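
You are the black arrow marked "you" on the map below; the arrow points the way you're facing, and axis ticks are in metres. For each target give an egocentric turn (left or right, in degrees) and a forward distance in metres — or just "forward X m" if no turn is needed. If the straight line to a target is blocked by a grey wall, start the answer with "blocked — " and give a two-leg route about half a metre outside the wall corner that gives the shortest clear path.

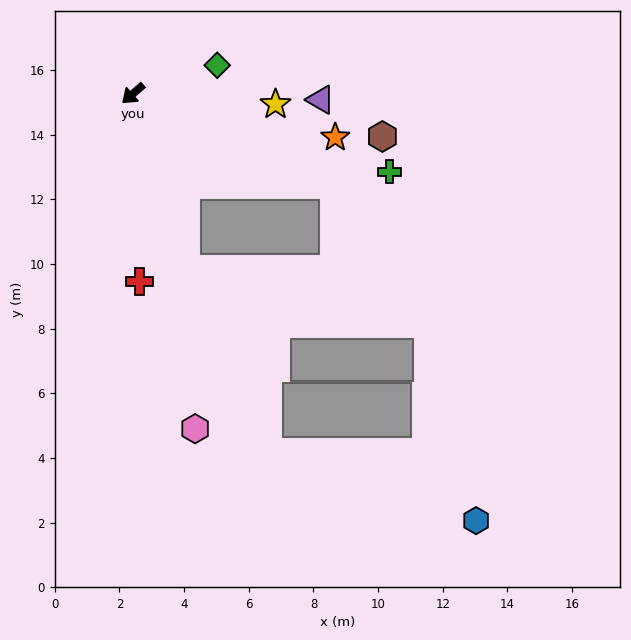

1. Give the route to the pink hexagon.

turn left 60°, forward 10.5 m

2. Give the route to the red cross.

turn left 51°, forward 5.8 m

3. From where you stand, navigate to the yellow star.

turn left 135°, forward 4.4 m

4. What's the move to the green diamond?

turn left 158°, forward 2.7 m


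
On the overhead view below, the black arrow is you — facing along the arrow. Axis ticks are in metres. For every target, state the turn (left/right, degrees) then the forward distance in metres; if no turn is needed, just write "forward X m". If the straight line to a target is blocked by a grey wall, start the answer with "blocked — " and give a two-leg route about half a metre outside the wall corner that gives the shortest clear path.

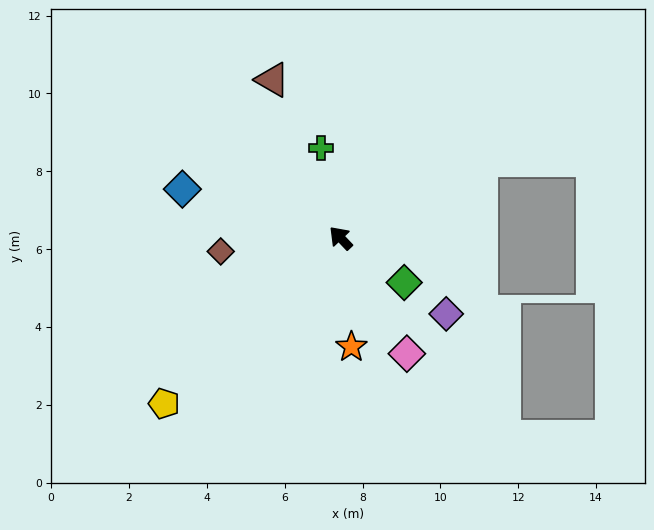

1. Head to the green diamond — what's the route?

turn right 169°, forward 2.0 m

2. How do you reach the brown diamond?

turn left 53°, forward 3.1 m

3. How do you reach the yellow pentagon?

turn left 90°, forward 6.2 m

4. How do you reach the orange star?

turn left 142°, forward 2.8 m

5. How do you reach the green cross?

turn right 31°, forward 2.4 m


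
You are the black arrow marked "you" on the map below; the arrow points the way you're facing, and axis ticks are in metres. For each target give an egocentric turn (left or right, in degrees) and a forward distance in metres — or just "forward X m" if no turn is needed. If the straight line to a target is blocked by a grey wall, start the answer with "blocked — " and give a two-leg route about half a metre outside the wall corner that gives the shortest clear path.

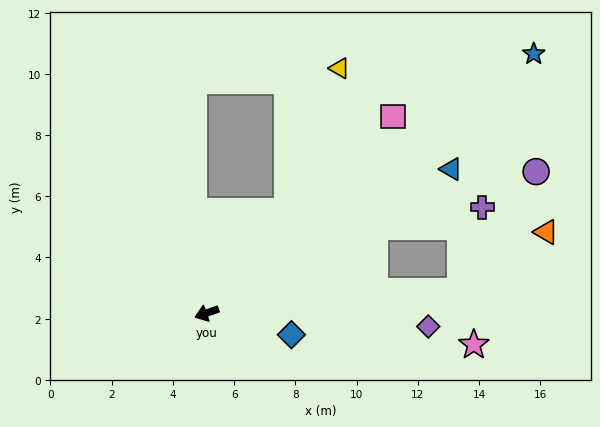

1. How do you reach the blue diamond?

turn left 146°, forward 2.9 m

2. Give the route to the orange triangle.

blocked — turn left 166°, forward 8.3 m, then turn left 29°, forward 3.4 m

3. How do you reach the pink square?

turn right 153°, forward 8.8 m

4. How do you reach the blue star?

turn right 161°, forward 13.6 m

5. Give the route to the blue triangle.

turn right 169°, forward 9.3 m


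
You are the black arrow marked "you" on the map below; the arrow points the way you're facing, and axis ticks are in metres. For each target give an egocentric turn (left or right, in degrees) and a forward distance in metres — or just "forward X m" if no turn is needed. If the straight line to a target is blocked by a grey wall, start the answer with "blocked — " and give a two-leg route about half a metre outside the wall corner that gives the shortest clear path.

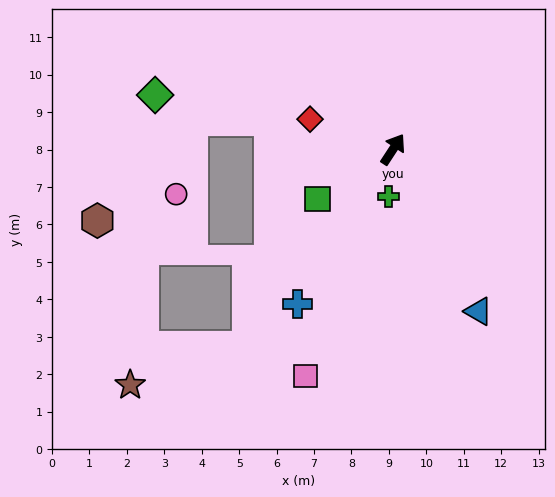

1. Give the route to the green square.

turn left 156°, forward 2.4 m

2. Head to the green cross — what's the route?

turn right 152°, forward 1.3 m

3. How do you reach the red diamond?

turn left 103°, forward 2.4 m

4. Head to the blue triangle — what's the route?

turn right 119°, forward 4.9 m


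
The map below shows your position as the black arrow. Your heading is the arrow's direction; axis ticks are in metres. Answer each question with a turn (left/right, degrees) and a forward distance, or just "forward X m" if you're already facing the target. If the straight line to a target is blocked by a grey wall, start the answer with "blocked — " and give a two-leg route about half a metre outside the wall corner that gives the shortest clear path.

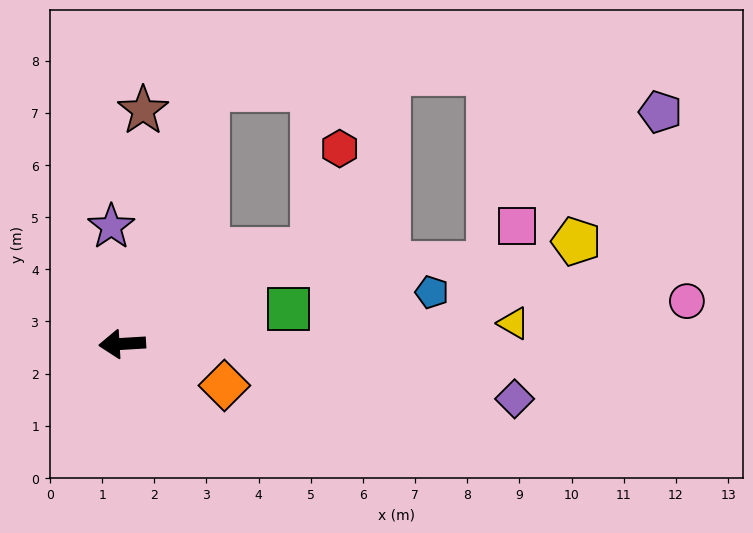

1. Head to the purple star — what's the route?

turn right 88°, forward 2.3 m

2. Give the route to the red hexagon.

blocked — turn right 157°, forward 4.1 m, then turn left 49°, forward 2.0 m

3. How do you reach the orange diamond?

turn left 154°, forward 2.1 m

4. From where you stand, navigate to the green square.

turn right 172°, forward 3.3 m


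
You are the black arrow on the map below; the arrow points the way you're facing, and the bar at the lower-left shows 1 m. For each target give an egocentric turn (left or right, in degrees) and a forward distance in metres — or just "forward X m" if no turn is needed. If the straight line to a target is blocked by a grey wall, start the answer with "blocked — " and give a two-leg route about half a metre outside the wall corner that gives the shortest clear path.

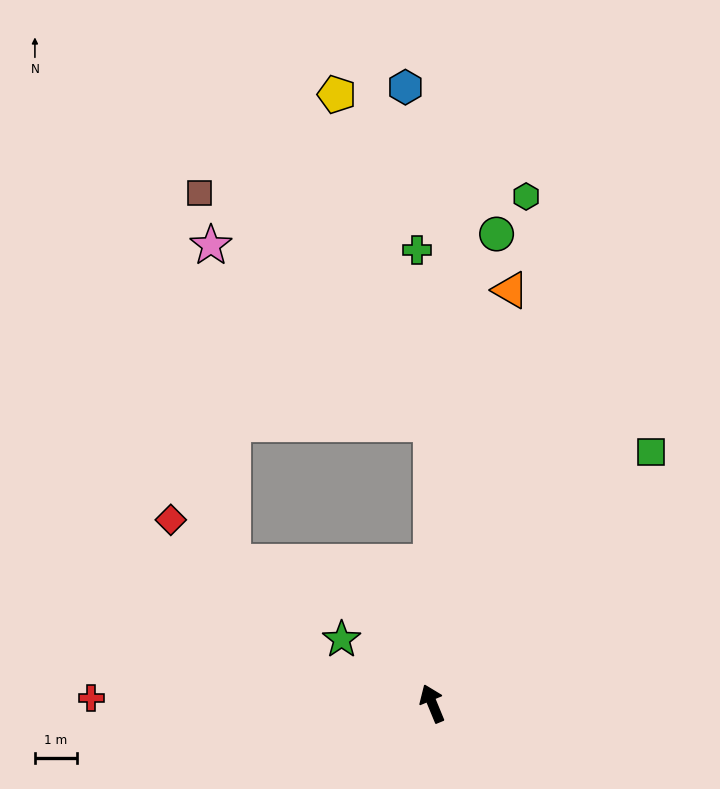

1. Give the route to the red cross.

turn left 67°, forward 8.1 m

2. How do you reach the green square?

turn right 63°, forward 7.9 m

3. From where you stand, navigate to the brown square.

blocked — turn right 22°, forward 6.6 m, then turn left 45°, forward 7.7 m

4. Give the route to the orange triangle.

turn right 33°, forward 10.0 m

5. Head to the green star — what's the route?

turn left 32°, forward 2.6 m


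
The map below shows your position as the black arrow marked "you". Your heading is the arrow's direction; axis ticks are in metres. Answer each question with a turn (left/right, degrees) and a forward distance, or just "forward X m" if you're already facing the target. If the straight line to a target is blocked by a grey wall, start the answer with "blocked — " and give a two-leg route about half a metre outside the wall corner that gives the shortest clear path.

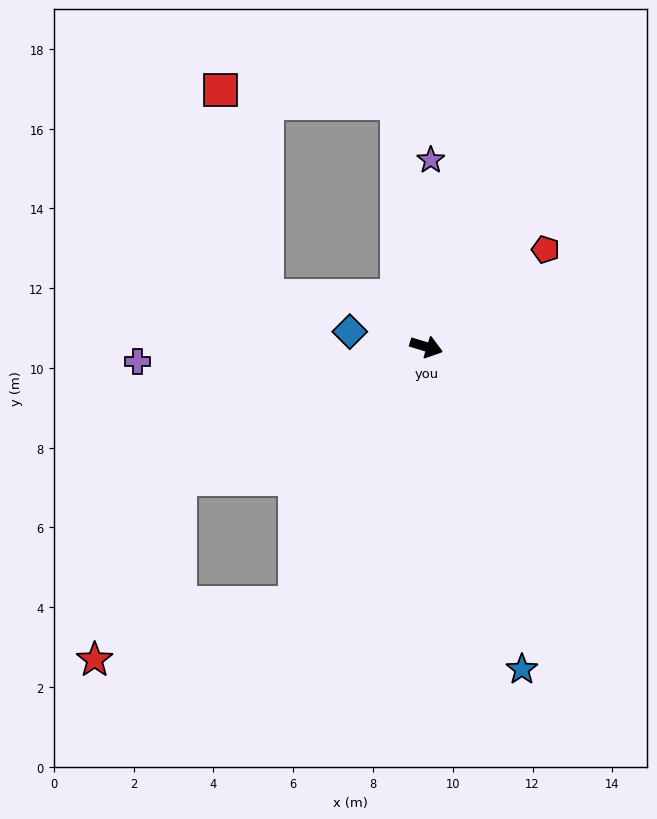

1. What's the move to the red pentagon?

turn left 56°, forward 3.9 m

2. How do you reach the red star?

blocked — turn right 135°, forward 7.0 m, then turn left 37°, forward 5.0 m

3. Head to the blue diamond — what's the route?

turn right 174°, forward 2.0 m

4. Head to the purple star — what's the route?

turn left 106°, forward 4.7 m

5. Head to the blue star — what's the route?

turn right 57°, forward 8.4 m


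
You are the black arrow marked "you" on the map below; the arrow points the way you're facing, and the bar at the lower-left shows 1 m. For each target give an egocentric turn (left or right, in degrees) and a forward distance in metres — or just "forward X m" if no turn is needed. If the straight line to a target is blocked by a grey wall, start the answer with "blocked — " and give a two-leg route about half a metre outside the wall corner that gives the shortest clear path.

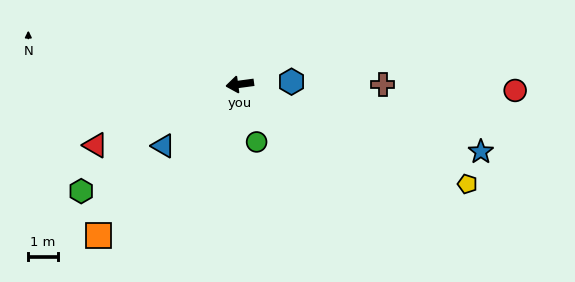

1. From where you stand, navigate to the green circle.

turn left 99°, forward 2.0 m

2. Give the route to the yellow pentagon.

turn left 149°, forward 8.4 m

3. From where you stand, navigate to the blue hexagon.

turn left 175°, forward 1.7 m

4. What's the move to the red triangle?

turn left 15°, forward 5.3 m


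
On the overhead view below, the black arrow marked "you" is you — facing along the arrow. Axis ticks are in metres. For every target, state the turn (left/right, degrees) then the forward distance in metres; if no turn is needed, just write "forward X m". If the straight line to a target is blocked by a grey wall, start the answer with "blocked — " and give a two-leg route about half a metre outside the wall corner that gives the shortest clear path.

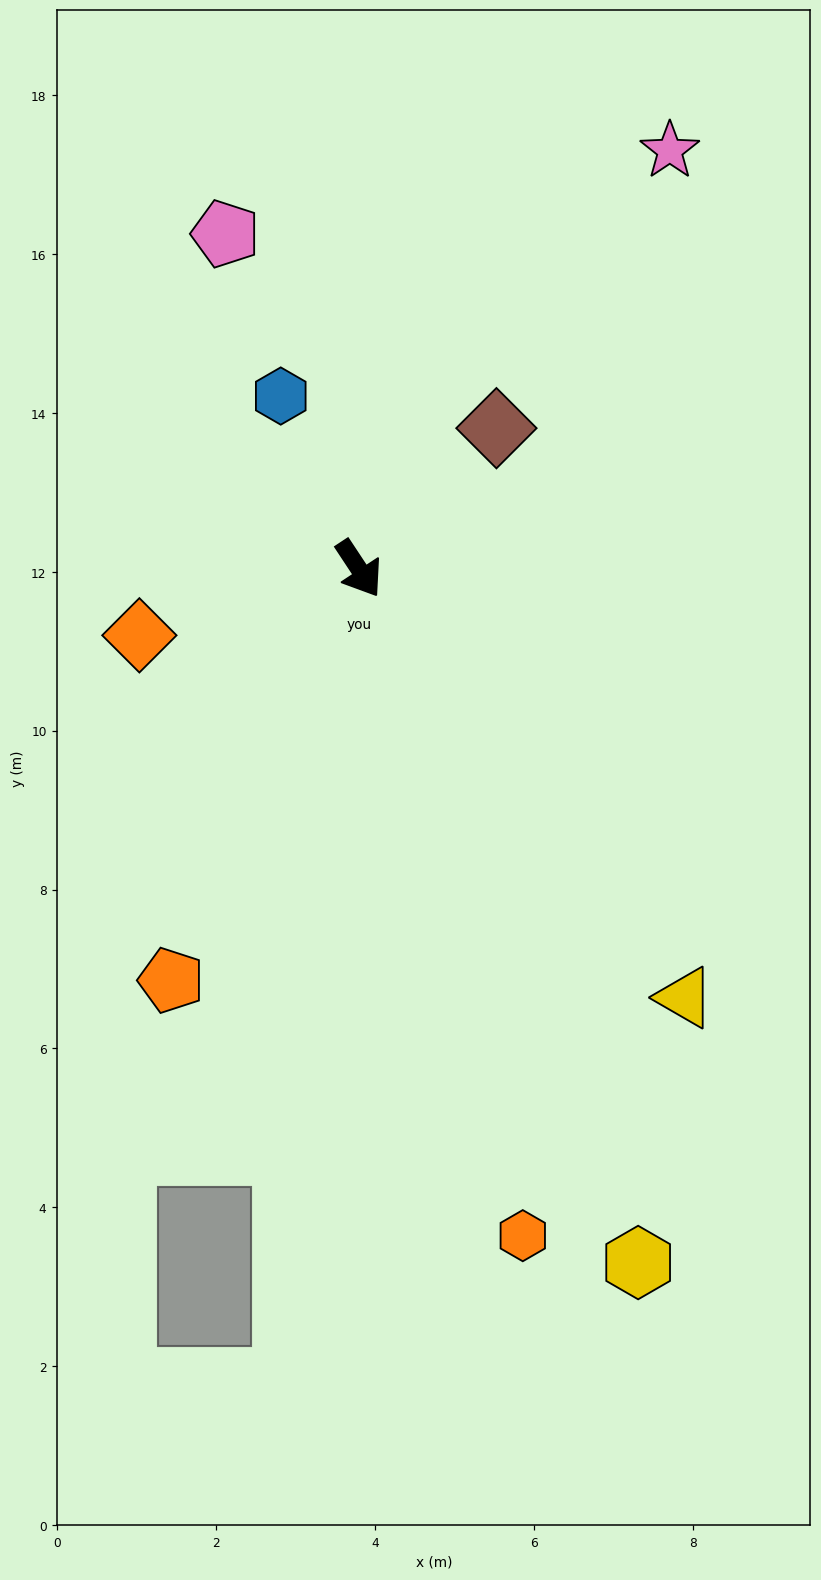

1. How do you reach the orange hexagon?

turn right 20°, forward 8.6 m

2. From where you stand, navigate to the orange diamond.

turn right 107°, forward 2.9 m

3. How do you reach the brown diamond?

turn left 102°, forward 2.5 m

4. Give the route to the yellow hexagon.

turn right 12°, forward 9.4 m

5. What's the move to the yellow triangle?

turn left 4°, forward 6.8 m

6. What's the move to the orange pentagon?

turn right 58°, forward 5.7 m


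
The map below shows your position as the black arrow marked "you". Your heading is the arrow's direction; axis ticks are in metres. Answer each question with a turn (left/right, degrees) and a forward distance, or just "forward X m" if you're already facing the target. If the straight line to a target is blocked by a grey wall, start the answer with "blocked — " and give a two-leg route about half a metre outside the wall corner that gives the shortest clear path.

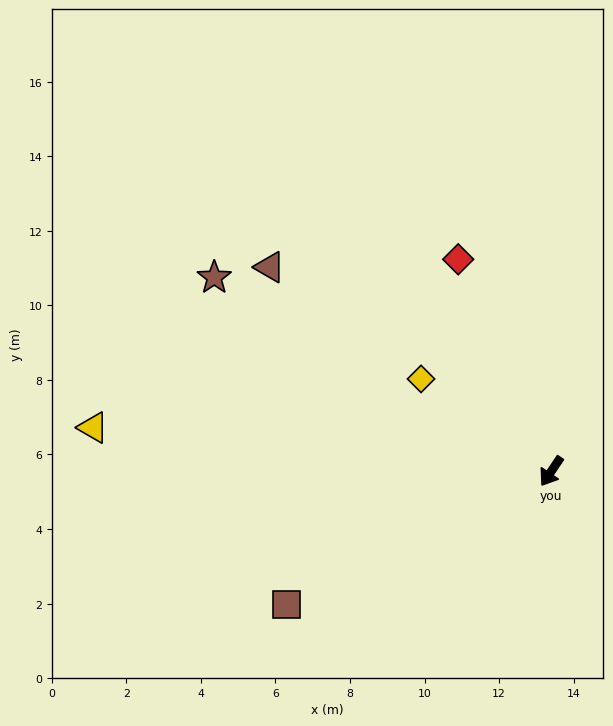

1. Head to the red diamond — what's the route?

turn right 122°, forward 6.2 m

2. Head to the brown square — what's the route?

turn right 29°, forward 8.0 m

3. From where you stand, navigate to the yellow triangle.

turn right 61°, forward 12.3 m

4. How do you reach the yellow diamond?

turn right 91°, forward 4.3 m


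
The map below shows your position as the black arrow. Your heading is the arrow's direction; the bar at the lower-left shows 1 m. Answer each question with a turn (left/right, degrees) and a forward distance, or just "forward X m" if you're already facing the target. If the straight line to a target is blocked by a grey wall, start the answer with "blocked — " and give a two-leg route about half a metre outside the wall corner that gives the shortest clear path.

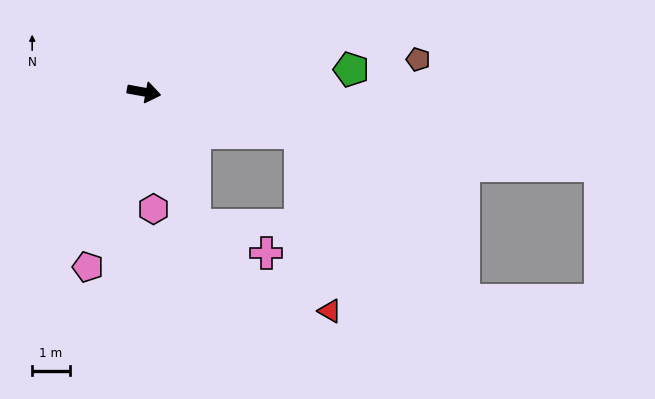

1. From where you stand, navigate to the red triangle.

blocked — turn right 5°, forward 4.3 m, then turn right 65°, forward 4.8 m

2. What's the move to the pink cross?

blocked — turn right 59°, forward 3.8 m, then turn left 48°, forward 2.0 m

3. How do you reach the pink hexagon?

turn right 75°, forward 3.1 m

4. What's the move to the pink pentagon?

turn right 97°, forward 4.9 m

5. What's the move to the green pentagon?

turn left 17°, forward 5.5 m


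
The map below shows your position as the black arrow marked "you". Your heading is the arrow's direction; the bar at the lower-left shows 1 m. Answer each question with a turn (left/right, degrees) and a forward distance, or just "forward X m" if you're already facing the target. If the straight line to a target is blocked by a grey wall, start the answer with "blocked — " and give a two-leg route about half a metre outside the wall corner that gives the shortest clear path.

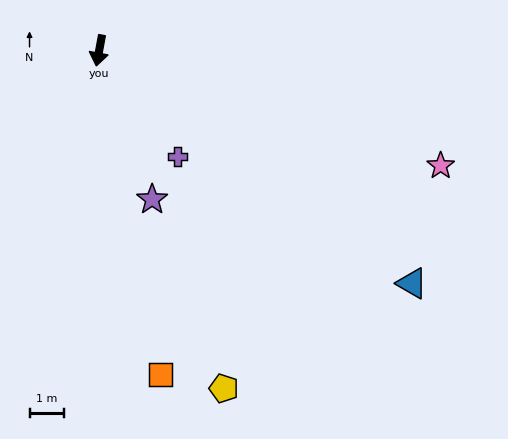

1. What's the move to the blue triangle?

turn left 64°, forward 11.3 m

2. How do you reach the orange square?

turn left 21°, forward 9.6 m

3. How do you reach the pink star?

turn left 82°, forward 10.5 m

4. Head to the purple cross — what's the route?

turn left 47°, forward 3.8 m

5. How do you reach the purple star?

turn left 30°, forward 4.6 m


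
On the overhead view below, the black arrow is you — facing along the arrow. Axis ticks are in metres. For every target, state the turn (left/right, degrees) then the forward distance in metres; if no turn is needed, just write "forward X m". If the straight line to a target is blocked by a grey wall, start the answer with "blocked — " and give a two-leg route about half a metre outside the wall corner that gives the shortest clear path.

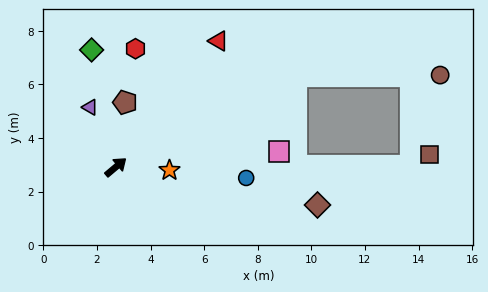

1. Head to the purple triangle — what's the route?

turn left 73°, forward 2.4 m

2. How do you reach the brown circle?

blocked — turn right 13°, forward 7.5 m, then turn right 27°, forward 5.4 m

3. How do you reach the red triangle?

turn left 11°, forward 6.1 m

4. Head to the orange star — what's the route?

turn right 44°, forward 2.0 m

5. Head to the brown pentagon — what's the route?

turn left 42°, forward 2.4 m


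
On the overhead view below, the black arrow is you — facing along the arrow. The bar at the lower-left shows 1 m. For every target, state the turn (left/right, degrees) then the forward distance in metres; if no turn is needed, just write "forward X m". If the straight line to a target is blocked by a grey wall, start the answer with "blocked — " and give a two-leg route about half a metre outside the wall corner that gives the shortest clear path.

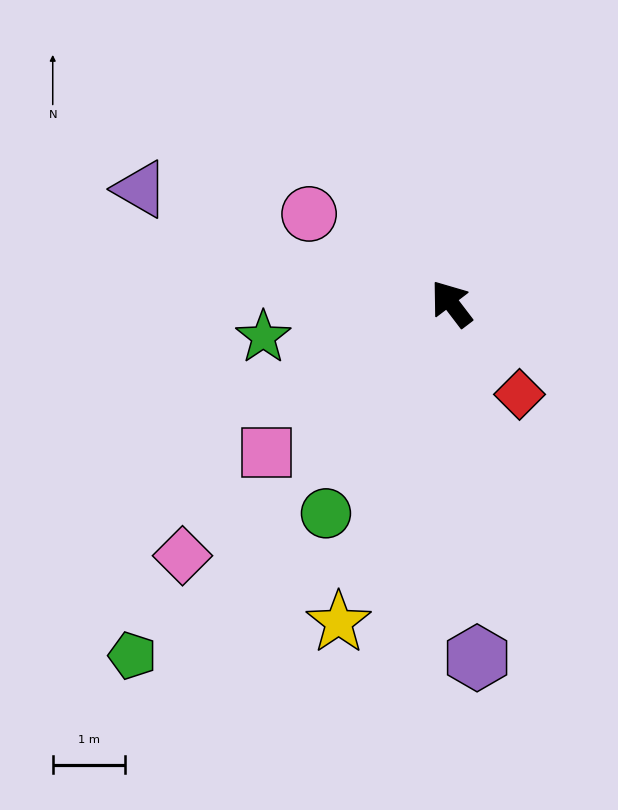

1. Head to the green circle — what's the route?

turn left 112°, forward 3.4 m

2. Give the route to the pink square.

turn left 91°, forward 3.3 m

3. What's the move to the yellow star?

turn left 123°, forward 4.7 m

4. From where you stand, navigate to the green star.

turn left 63°, forward 2.6 m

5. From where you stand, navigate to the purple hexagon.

turn left 147°, forward 4.9 m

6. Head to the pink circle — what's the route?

turn left 20°, forward 2.3 m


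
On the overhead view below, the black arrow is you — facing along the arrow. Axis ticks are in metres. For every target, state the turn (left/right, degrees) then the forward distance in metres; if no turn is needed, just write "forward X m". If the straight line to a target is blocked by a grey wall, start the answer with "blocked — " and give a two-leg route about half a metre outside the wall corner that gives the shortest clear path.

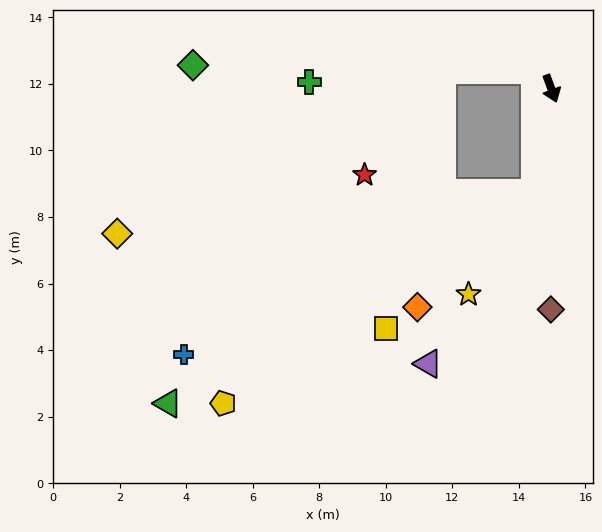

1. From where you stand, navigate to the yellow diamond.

blocked — turn right 29°, forward 3.2 m, then turn right 76°, forward 12.6 m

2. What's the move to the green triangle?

blocked — turn right 29°, forward 3.2 m, then turn right 52°, forward 12.7 m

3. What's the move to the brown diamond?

turn right 20°, forward 6.6 m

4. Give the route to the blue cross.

blocked — turn right 29°, forward 3.2 m, then turn right 57°, forward 11.6 m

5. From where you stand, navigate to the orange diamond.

blocked — turn right 29°, forward 3.2 m, then turn right 37°, forward 4.9 m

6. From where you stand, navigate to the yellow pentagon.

blocked — turn right 29°, forward 3.2 m, then turn right 47°, forward 11.3 m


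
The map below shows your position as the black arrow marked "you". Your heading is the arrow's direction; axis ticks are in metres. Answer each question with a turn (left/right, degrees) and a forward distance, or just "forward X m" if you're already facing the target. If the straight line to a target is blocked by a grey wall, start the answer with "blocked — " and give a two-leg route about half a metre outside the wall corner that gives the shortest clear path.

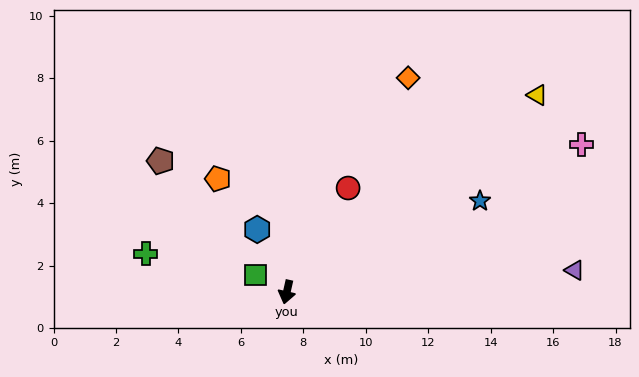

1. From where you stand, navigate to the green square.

turn right 106°, forward 1.1 m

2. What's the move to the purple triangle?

turn left 107°, forward 9.2 m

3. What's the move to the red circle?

turn left 162°, forward 3.9 m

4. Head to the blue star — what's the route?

turn left 128°, forward 6.8 m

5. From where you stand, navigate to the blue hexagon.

turn right 142°, forward 2.2 m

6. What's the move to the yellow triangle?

turn left 141°, forward 10.2 m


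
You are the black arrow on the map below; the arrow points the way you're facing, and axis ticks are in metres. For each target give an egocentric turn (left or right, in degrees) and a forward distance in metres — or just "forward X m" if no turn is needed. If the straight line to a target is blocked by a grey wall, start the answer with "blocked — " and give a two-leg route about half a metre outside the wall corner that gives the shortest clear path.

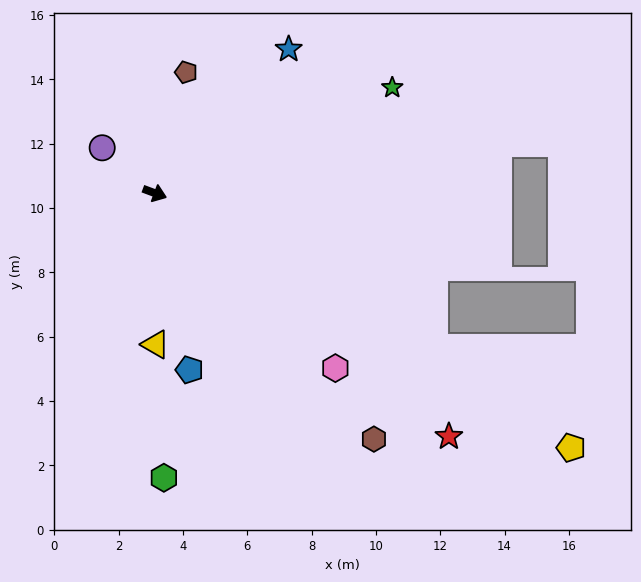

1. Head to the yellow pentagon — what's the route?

turn right 11°, forward 15.2 m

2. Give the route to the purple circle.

turn left 160°, forward 2.2 m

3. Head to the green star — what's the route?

turn left 44°, forward 8.1 m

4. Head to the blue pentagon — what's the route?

turn right 58°, forward 5.6 m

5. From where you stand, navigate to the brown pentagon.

turn left 96°, forward 3.9 m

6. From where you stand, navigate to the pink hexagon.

turn right 24°, forward 7.8 m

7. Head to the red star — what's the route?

turn right 19°, forward 11.9 m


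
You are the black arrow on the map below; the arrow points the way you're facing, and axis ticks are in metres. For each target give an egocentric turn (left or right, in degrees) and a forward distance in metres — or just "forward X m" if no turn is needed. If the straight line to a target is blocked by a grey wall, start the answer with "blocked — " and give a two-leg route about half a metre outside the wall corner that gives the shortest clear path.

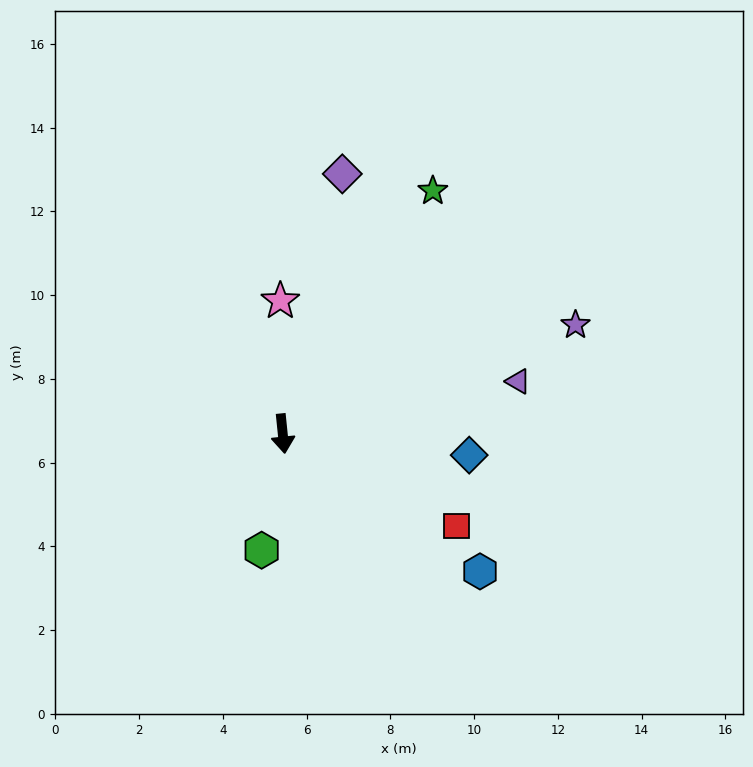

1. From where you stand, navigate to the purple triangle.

turn left 97°, forward 5.8 m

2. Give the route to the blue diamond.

turn left 78°, forward 4.5 m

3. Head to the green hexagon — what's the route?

turn right 16°, forward 2.8 m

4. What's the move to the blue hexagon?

turn left 49°, forward 5.7 m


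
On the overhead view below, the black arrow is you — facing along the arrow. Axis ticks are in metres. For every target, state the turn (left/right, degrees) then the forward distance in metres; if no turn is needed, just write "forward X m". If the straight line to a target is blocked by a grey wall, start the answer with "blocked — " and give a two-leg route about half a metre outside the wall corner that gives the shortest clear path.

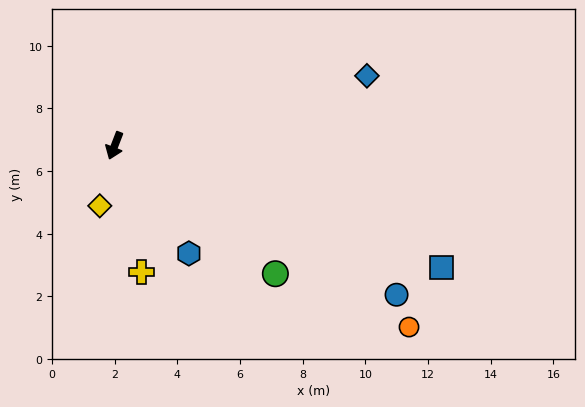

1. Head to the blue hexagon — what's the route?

turn left 56°, forward 4.2 m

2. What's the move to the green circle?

turn left 73°, forward 6.6 m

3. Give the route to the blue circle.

turn left 83°, forward 10.2 m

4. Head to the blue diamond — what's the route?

turn left 127°, forward 8.4 m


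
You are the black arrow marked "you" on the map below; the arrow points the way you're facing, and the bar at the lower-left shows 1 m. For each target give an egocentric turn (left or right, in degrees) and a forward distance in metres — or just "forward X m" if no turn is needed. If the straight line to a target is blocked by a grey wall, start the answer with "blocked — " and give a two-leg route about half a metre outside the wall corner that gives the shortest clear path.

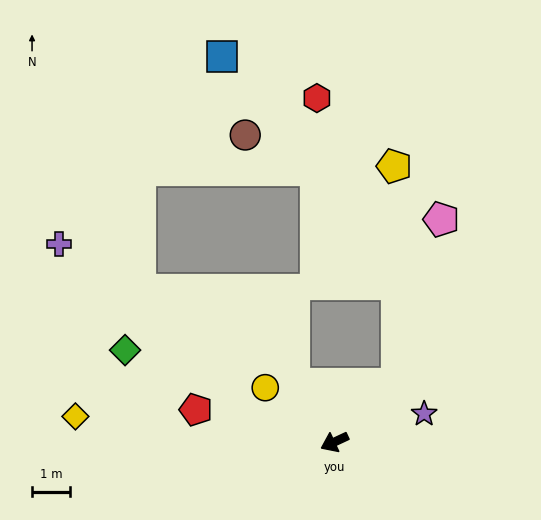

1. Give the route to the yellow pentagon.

blocked — turn right 162°, forward 2.2 m, then turn left 48°, forward 5.7 m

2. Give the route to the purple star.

turn left 172°, forward 2.5 m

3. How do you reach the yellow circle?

turn right 63°, forward 2.3 m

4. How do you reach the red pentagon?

turn right 38°, forward 3.7 m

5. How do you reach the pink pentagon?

blocked — turn right 162°, forward 2.2 m, then turn left 32°, forward 4.5 m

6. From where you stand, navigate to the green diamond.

turn right 49°, forward 6.0 m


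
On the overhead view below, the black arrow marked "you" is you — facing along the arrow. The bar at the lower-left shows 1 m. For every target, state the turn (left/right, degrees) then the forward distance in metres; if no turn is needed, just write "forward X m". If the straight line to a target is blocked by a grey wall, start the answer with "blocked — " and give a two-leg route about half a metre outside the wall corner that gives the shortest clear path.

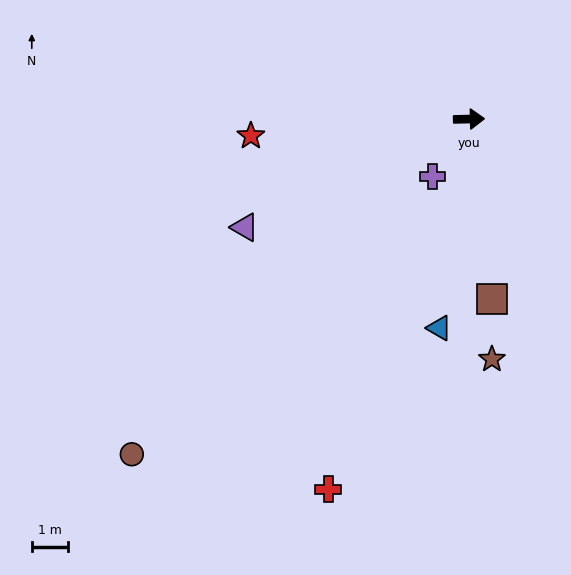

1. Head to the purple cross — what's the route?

turn right 124°, forward 1.9 m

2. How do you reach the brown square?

turn right 84°, forward 5.0 m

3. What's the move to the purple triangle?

turn right 156°, forward 6.8 m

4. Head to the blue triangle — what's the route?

turn right 99°, forward 5.8 m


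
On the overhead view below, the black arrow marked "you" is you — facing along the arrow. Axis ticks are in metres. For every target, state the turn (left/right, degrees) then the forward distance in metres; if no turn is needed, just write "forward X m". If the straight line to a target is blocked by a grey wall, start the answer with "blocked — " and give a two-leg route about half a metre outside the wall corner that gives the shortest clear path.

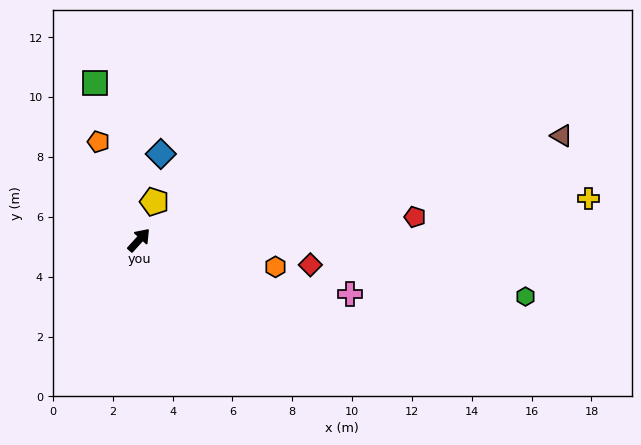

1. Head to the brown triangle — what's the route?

turn right 34°, forward 14.6 m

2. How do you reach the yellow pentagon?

turn left 20°, forward 1.4 m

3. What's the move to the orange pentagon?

turn left 65°, forward 3.6 m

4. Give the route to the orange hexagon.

turn right 59°, forward 4.6 m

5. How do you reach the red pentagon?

turn right 43°, forward 9.3 m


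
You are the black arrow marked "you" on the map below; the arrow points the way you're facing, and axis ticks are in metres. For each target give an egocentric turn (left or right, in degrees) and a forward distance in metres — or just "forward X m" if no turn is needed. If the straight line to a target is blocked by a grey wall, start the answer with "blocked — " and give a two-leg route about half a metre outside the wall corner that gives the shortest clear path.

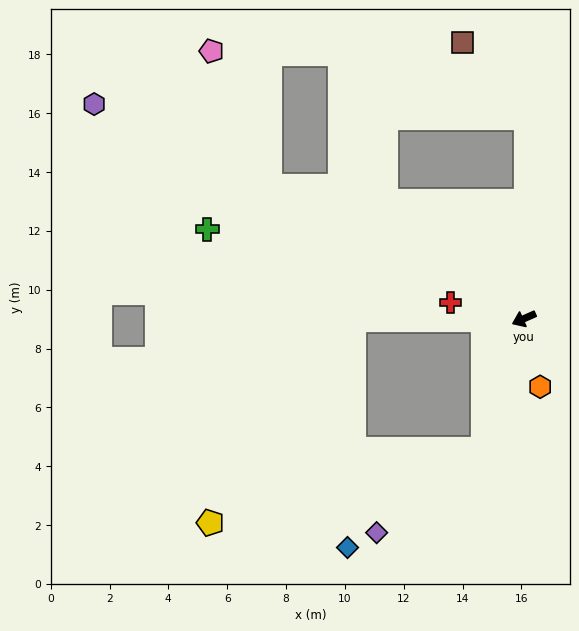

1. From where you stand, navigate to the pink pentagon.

blocked — turn right 51°, forward 9.7 m, then turn right 40°, forward 5.0 m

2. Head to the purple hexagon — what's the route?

turn right 50°, forward 16.3 m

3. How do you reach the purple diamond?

blocked — turn left 49°, forward 4.6 m, then turn right 35°, forward 4.6 m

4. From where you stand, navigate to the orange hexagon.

turn left 79°, forward 2.4 m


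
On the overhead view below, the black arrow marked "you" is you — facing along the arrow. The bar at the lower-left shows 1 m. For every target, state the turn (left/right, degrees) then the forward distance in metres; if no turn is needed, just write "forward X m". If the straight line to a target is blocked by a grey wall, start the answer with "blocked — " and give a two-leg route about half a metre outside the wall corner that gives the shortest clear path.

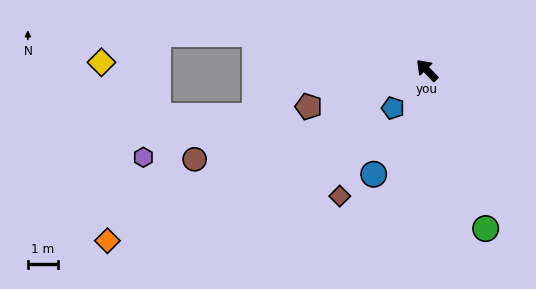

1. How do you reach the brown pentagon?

turn left 63°, forward 4.1 m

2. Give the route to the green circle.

turn left 156°, forward 5.6 m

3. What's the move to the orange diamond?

turn left 74°, forward 11.9 m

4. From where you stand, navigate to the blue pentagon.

turn left 94°, forward 1.7 m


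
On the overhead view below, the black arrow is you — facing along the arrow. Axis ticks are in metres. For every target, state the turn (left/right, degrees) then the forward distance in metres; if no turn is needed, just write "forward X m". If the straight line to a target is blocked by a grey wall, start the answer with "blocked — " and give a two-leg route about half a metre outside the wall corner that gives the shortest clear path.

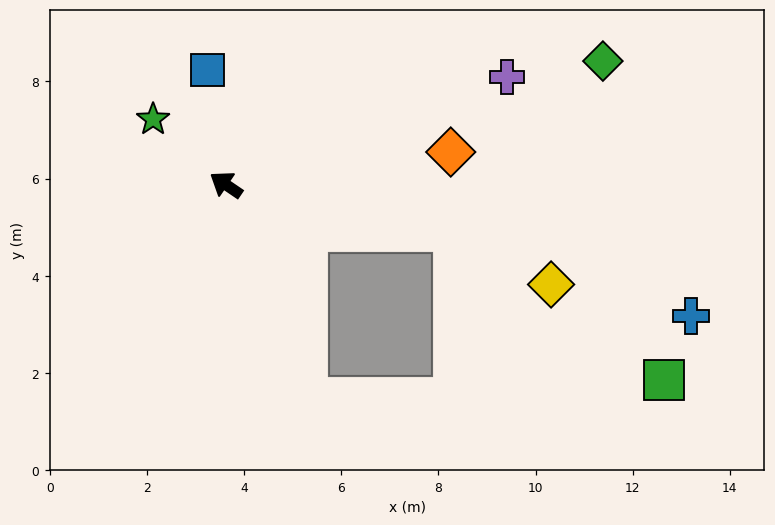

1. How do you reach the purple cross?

turn right 125°, forward 6.2 m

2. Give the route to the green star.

turn right 8°, forward 2.0 m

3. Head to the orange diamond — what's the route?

turn right 138°, forward 4.7 m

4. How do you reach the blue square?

turn right 47°, forward 2.4 m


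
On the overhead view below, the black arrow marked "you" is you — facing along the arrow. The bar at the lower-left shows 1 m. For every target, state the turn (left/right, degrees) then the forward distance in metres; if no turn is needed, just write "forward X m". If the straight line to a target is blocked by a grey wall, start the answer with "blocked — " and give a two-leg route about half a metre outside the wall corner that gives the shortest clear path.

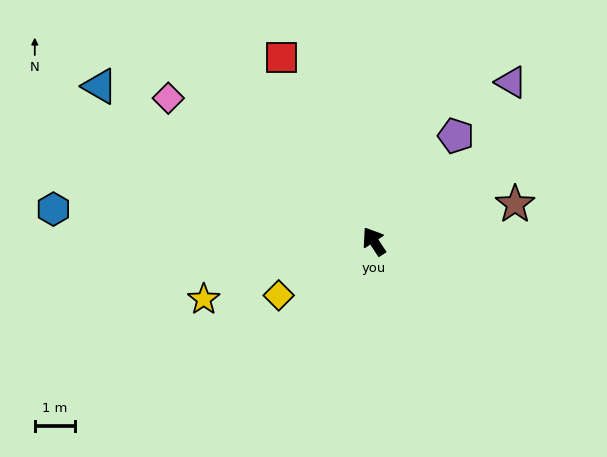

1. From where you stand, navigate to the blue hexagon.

turn left 51°, forward 8.0 m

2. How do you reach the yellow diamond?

turn left 86°, forward 2.7 m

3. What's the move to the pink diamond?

turn left 22°, forward 6.2 m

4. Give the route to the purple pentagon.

turn right 71°, forward 3.3 m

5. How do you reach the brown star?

turn right 109°, forward 3.6 m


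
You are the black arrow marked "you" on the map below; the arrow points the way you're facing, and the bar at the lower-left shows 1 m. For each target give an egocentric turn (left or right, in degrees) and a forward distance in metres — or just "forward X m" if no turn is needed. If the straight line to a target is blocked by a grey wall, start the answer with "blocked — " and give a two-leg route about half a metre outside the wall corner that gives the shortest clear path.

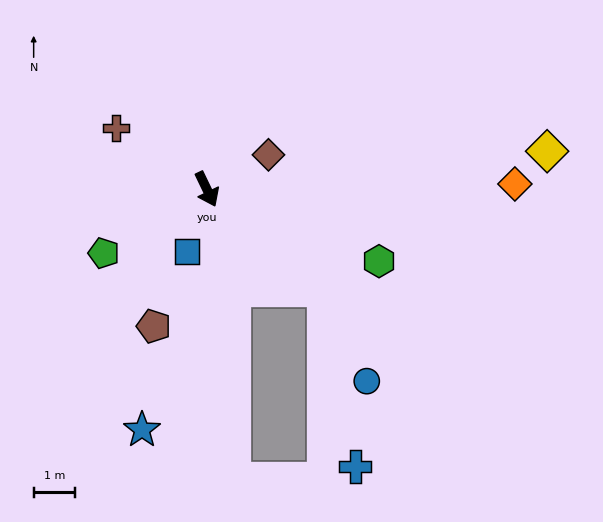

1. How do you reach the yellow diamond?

turn left 71°, forward 8.3 m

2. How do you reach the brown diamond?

turn left 94°, forward 1.7 m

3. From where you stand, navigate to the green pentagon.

turn right 84°, forward 2.9 m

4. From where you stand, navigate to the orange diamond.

turn left 65°, forward 7.5 m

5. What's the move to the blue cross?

blocked — turn left 24°, forward 3.7 m, then turn right 40°, forward 4.4 m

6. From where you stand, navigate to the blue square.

turn right 43°, forward 1.6 m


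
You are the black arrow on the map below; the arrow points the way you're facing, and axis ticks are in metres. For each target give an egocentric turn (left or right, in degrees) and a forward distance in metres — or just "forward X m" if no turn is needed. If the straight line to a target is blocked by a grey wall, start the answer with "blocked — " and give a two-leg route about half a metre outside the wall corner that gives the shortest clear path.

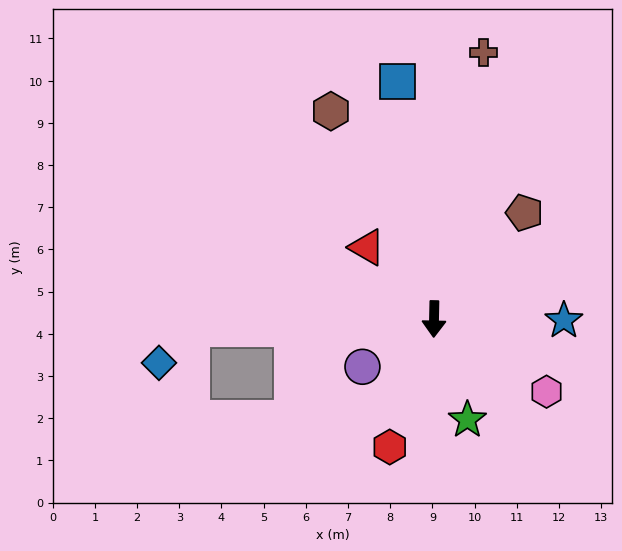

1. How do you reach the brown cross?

turn left 171°, forward 6.4 m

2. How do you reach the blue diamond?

blocked — turn right 86°, forward 5.7 m, then turn left 42°, forward 1.1 m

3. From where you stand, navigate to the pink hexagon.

turn left 58°, forward 3.2 m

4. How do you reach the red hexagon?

turn right 18°, forward 3.2 m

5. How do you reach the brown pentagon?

turn left 141°, forward 3.3 m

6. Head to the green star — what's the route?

turn left 19°, forward 2.5 m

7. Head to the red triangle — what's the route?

turn right 136°, forward 2.3 m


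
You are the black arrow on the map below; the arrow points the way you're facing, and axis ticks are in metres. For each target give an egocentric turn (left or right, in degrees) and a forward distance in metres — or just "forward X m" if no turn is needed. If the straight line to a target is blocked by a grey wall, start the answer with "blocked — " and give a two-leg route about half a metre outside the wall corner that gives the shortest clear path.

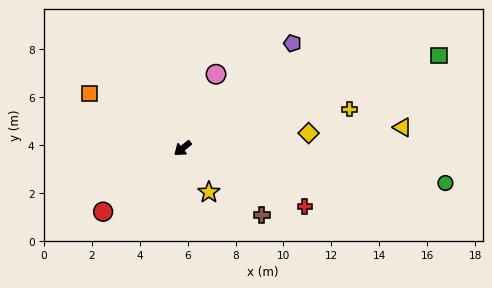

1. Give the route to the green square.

turn left 161°, forward 11.4 m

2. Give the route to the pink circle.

turn right 153°, forward 3.4 m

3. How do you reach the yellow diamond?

turn left 148°, forward 5.3 m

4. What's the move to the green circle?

turn left 134°, forward 11.1 m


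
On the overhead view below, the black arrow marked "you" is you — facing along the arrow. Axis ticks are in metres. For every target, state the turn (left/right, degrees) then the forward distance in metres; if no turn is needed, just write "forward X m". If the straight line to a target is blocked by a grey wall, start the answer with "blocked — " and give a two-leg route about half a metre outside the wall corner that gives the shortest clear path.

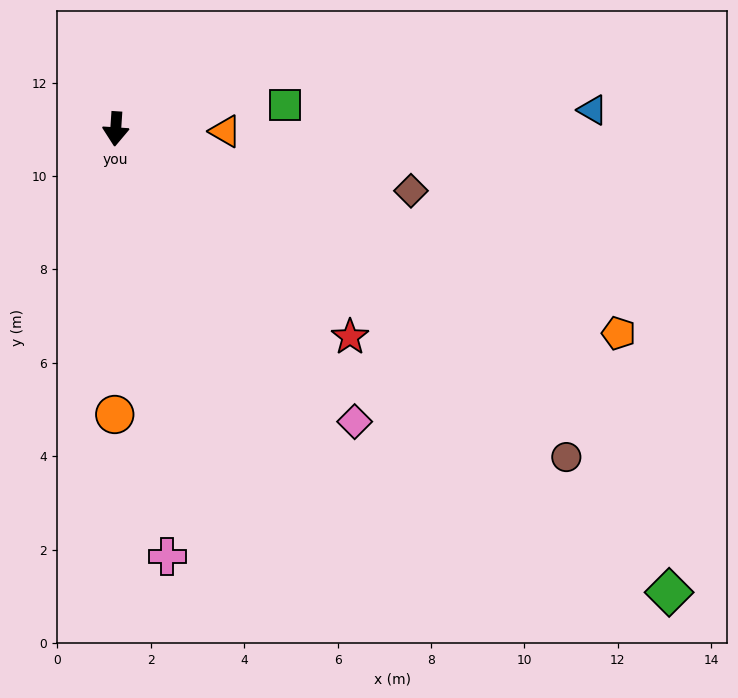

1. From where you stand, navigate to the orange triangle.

turn left 93°, forward 2.3 m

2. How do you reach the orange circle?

turn left 4°, forward 6.1 m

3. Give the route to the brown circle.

turn left 58°, forward 11.9 m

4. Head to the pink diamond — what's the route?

turn left 43°, forward 8.1 m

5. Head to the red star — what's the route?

turn left 52°, forward 6.7 m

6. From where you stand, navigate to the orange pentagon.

turn left 72°, forward 11.6 m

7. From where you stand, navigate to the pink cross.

turn left 11°, forward 9.2 m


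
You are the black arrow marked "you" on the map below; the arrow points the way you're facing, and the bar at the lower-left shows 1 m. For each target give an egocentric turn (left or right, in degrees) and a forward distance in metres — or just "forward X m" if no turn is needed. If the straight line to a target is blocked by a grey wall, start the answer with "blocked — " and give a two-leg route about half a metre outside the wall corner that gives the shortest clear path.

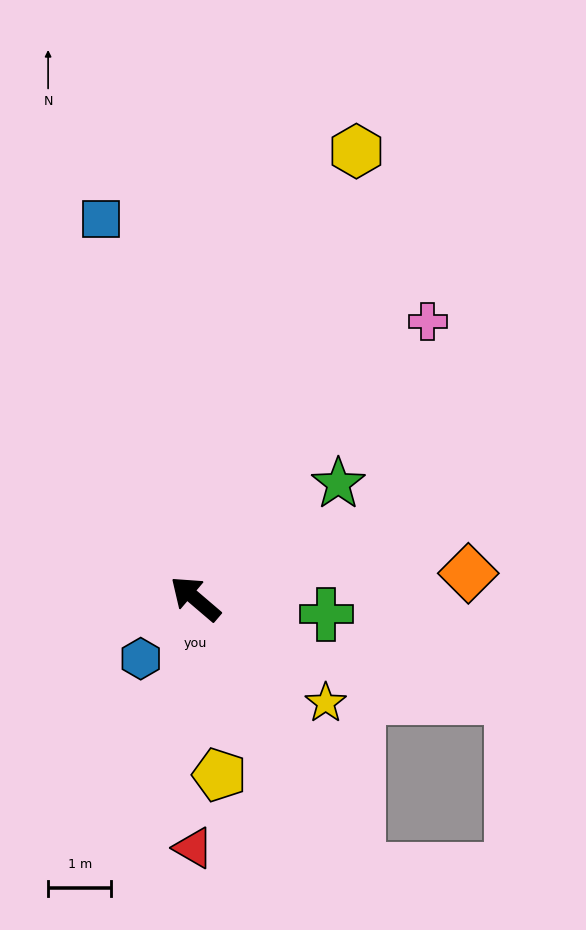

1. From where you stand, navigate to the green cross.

turn right 146°, forward 2.1 m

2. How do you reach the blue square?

turn right 36°, forward 6.2 m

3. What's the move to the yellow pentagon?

turn left 138°, forward 2.8 m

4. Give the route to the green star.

turn right 101°, forward 2.9 m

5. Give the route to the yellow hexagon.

turn right 69°, forward 7.5 m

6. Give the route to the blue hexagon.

turn left 88°, forward 1.3 m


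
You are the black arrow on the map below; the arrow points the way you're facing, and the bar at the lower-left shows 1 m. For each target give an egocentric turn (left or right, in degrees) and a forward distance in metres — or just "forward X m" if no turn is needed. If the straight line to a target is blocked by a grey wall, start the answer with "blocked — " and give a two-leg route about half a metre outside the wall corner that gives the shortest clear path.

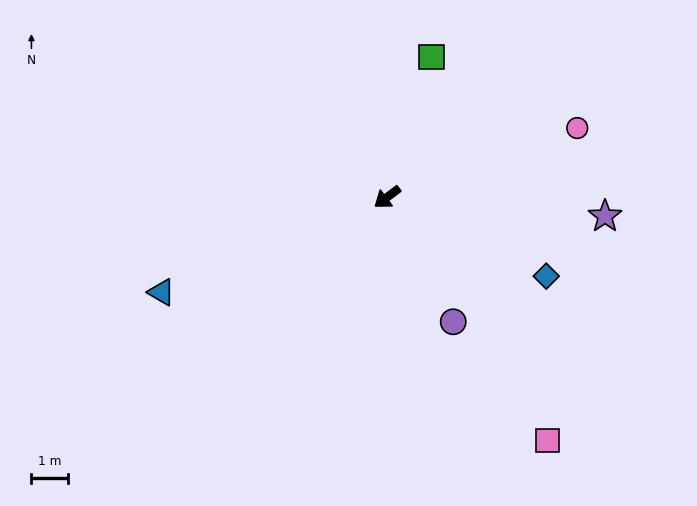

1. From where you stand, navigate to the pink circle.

turn left 163°, forward 5.6 m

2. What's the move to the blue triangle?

turn right 14°, forward 6.8 m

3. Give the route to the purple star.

turn left 138°, forward 6.0 m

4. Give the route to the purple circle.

turn left 81°, forward 3.9 m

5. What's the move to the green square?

turn right 145°, forward 4.1 m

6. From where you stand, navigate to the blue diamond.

turn left 117°, forward 4.9 m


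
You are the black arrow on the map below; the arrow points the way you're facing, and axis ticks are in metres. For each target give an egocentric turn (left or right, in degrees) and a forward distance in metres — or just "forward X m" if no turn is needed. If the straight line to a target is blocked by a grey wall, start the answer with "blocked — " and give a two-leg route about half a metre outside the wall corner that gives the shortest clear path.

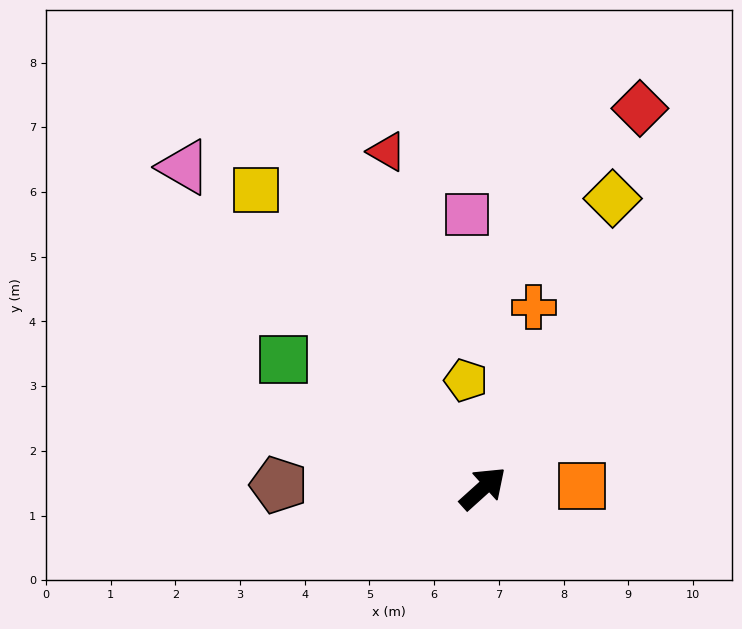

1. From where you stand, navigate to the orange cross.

turn left 32°, forward 2.9 m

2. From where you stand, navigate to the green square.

turn left 105°, forward 3.7 m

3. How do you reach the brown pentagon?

turn left 137°, forward 3.2 m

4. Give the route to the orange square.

turn right 40°, forward 1.5 m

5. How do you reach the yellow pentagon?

turn left 57°, forward 1.7 m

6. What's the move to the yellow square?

turn left 85°, forward 5.8 m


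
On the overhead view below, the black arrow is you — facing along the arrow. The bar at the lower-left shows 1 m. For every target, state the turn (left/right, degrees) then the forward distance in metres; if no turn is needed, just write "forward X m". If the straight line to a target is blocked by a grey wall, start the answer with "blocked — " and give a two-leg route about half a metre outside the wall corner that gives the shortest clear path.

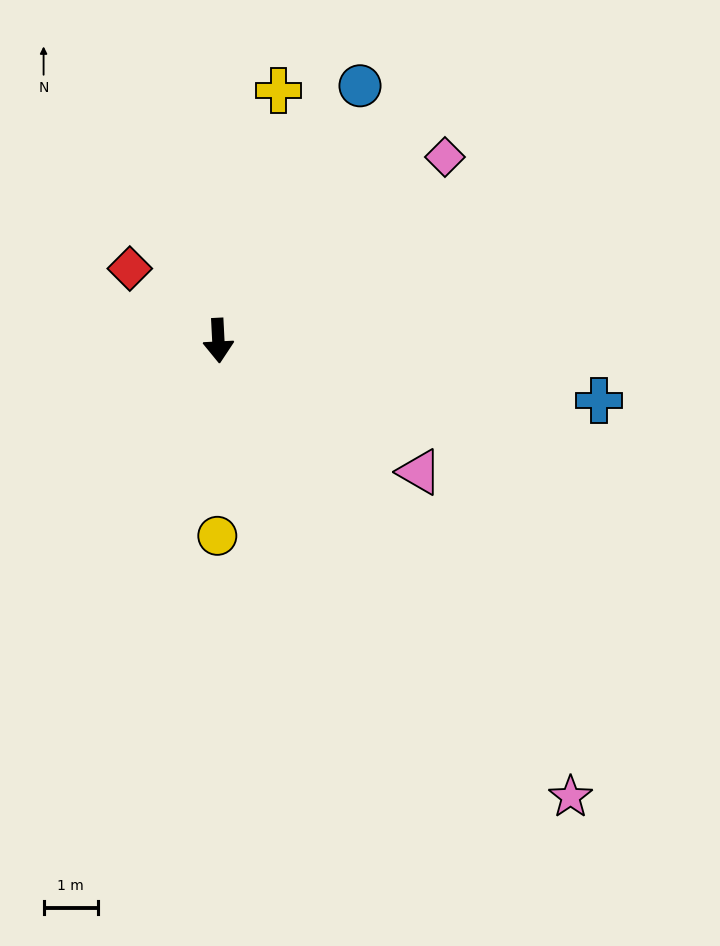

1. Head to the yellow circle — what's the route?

turn right 3°, forward 3.6 m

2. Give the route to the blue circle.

turn left 148°, forward 5.4 m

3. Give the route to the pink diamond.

turn left 126°, forward 5.4 m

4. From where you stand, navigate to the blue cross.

turn left 78°, forward 7.1 m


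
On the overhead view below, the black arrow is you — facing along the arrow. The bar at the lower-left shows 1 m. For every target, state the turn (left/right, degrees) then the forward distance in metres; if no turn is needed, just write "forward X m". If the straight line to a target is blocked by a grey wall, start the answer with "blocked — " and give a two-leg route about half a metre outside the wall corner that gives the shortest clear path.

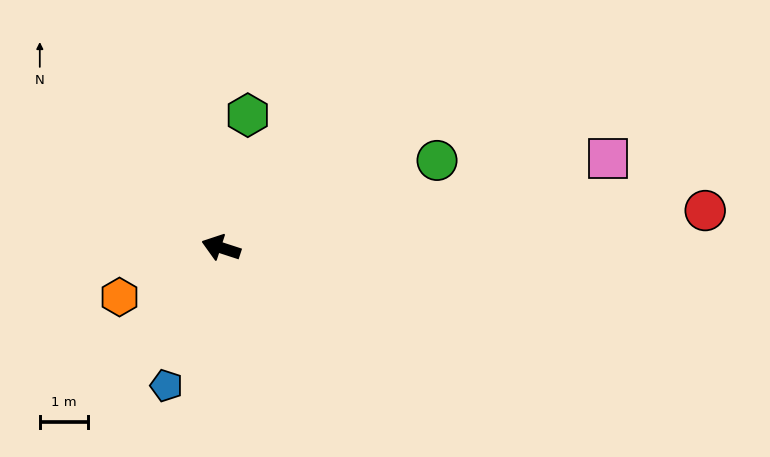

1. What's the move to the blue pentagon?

turn left 86°, forward 3.0 m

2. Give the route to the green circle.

turn right 140°, forward 4.8 m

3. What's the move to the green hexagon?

turn right 83°, forward 2.8 m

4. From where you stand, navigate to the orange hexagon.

turn left 44°, forward 2.3 m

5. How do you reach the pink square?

turn right 149°, forward 8.2 m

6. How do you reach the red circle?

turn right 158°, forward 10.0 m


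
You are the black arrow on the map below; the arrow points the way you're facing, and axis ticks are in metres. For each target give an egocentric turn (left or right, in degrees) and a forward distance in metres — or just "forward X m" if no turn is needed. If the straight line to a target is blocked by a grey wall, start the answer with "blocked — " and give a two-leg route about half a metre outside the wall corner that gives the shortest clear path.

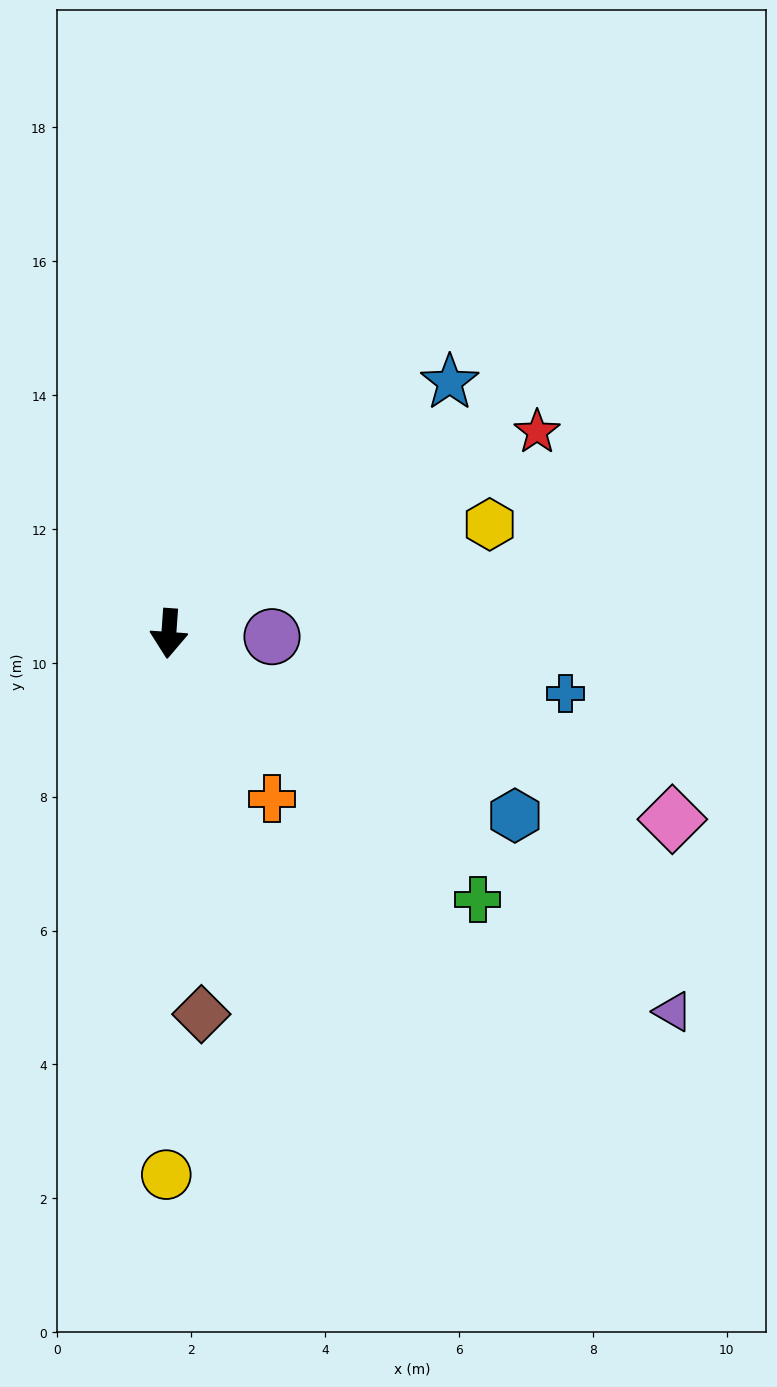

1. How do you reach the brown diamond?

turn left 9°, forward 5.7 m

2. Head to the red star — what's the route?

turn left 123°, forward 6.3 m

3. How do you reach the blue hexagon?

turn left 66°, forward 5.8 m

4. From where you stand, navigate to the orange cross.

turn left 36°, forward 2.9 m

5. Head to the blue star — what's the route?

turn left 136°, forward 5.6 m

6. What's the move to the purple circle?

turn left 92°, forward 1.5 m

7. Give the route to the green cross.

turn left 53°, forward 6.1 m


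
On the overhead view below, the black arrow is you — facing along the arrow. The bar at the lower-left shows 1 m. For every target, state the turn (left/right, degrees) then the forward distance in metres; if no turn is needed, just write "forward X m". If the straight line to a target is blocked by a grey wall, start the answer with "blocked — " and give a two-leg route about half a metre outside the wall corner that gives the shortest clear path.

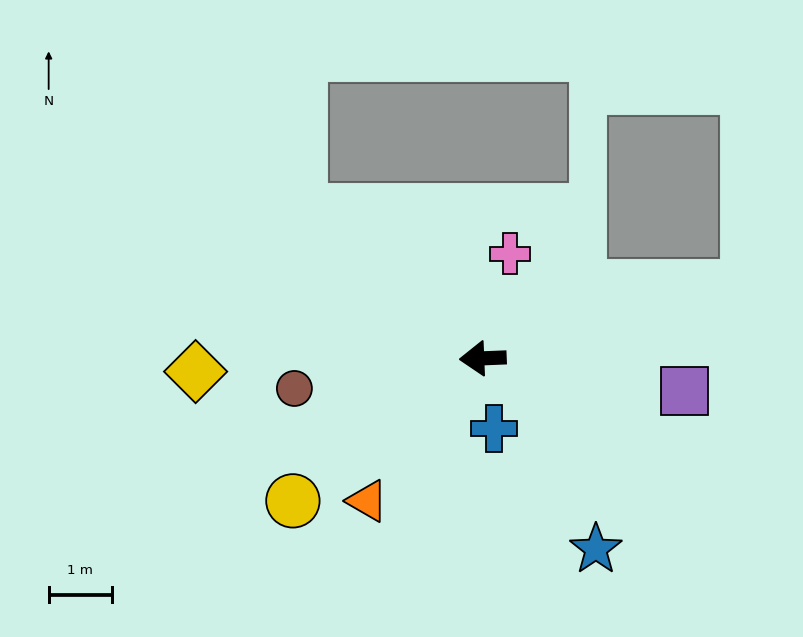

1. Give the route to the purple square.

turn left 168°, forward 3.2 m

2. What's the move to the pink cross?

turn right 107°, forward 1.7 m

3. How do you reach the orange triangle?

turn left 49°, forward 2.9 m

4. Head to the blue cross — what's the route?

turn left 97°, forward 1.1 m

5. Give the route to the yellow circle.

turn left 35°, forward 3.8 m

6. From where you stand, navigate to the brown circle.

turn left 7°, forward 3.0 m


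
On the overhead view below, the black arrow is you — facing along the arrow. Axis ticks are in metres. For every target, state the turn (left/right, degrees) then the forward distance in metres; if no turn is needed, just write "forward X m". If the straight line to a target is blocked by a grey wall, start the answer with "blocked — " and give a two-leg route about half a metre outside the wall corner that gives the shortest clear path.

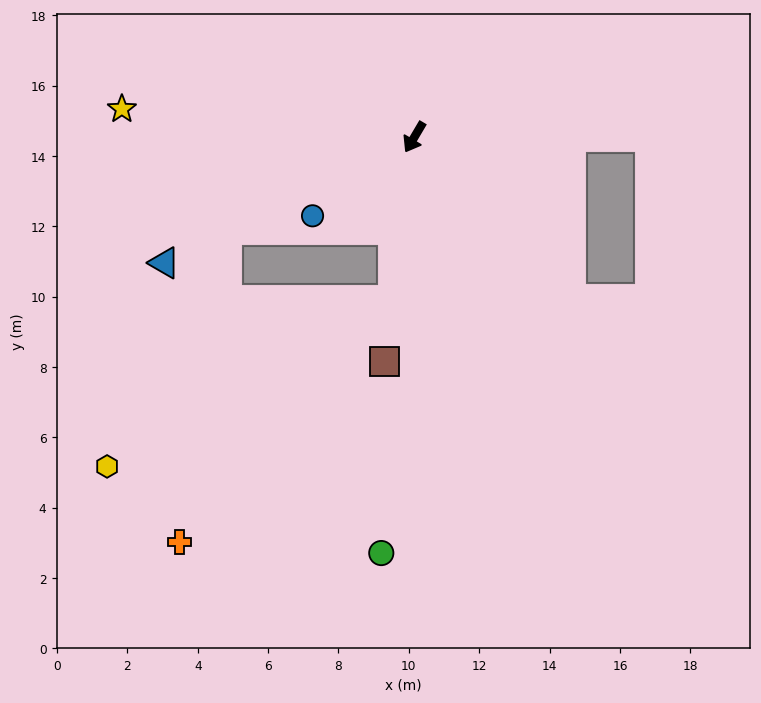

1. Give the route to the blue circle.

turn right 22°, forward 3.7 m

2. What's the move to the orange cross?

blocked — turn left 23°, forward 4.7 m, then turn right 34°, forward 9.2 m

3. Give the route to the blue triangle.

turn right 33°, forward 8.0 m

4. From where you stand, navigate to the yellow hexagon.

blocked — turn right 33°, forward 6.0 m, then turn left 37°, forward 7.5 m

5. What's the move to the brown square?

turn left 23°, forward 6.4 m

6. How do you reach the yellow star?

turn right 65°, forward 8.4 m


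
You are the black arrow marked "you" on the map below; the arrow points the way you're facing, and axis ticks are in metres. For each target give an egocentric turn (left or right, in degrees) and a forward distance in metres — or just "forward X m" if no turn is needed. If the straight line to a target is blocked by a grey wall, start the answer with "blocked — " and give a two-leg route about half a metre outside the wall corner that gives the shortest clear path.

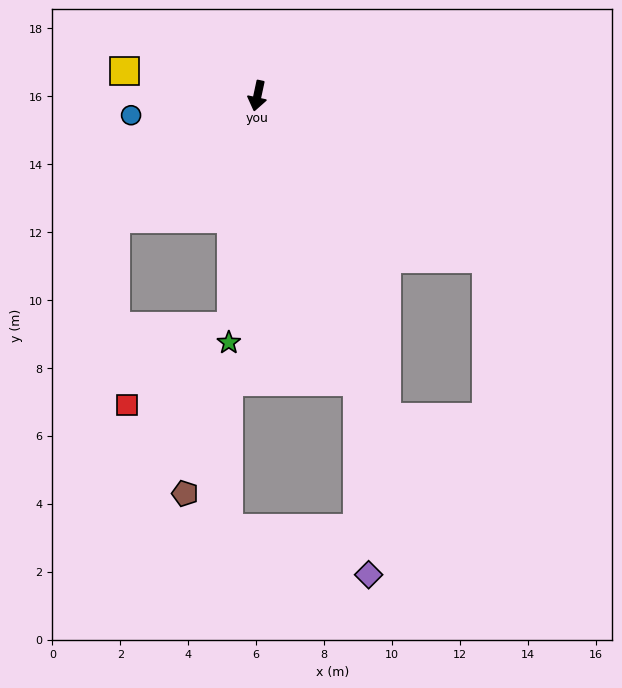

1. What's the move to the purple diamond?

blocked — turn left 31°, forward 8.9 m, then turn right 16°, forward 5.7 m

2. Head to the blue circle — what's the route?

turn right 69°, forward 3.8 m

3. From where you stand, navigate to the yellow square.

turn right 88°, forward 4.0 m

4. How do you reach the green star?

turn left 6°, forward 7.3 m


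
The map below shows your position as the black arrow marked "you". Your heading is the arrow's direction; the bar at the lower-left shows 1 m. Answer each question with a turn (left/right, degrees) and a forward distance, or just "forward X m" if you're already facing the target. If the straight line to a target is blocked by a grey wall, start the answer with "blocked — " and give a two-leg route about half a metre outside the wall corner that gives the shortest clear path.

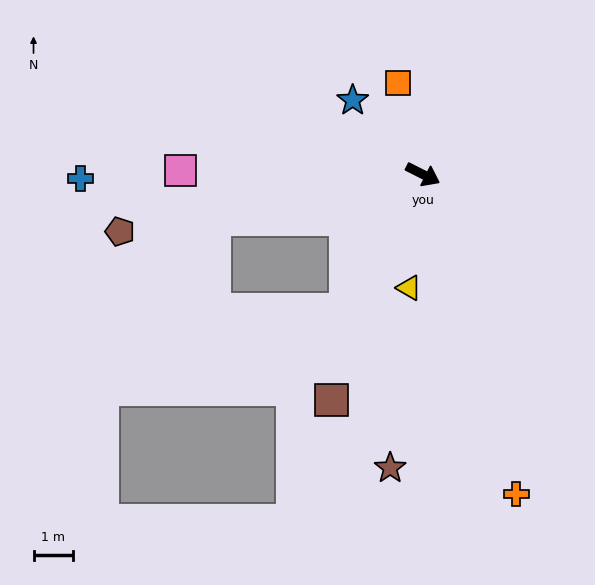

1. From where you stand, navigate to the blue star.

turn left 160°, forward 2.6 m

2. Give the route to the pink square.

turn right 154°, forward 6.2 m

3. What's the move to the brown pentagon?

turn right 143°, forward 7.9 m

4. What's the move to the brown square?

turn right 85°, forward 6.2 m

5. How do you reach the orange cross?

turn right 47°, forward 8.5 m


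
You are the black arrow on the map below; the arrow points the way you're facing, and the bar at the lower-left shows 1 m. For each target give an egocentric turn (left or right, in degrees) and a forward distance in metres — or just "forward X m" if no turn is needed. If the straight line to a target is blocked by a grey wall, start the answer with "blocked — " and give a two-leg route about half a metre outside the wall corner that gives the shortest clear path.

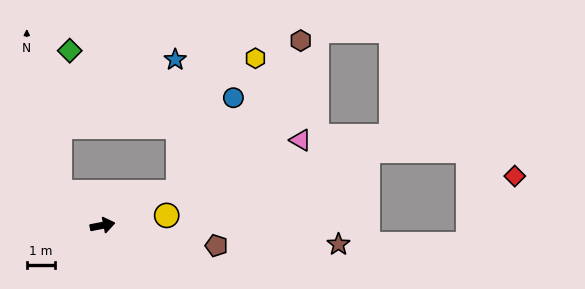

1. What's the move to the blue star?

blocked — turn left 13°, forward 2.9 m, then turn left 67°, forward 4.6 m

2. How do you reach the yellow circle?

turn right 2°, forward 2.3 m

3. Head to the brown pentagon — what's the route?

turn right 21°, forward 4.1 m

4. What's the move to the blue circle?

blocked — turn left 13°, forward 2.9 m, then turn left 35°, forward 3.8 m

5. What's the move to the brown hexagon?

blocked — turn left 13°, forward 2.9 m, then turn left 27°, forward 6.8 m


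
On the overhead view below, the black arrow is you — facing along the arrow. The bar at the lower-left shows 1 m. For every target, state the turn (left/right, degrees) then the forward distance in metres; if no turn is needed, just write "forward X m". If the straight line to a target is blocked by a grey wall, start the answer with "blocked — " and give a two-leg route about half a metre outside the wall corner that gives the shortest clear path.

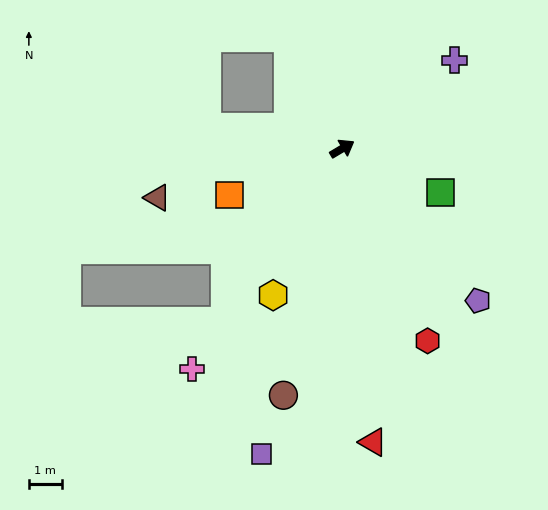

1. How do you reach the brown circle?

turn right 134°, forward 7.7 m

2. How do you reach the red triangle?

turn right 115°, forward 9.0 m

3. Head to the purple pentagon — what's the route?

turn right 79°, forward 6.2 m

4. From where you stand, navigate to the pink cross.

turn right 155°, forward 8.1 m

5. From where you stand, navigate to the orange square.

turn left 172°, forward 3.7 m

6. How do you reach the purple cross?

turn left 7°, forward 4.3 m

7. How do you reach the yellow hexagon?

turn right 146°, forward 4.9 m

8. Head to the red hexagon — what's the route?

turn right 97°, forward 6.4 m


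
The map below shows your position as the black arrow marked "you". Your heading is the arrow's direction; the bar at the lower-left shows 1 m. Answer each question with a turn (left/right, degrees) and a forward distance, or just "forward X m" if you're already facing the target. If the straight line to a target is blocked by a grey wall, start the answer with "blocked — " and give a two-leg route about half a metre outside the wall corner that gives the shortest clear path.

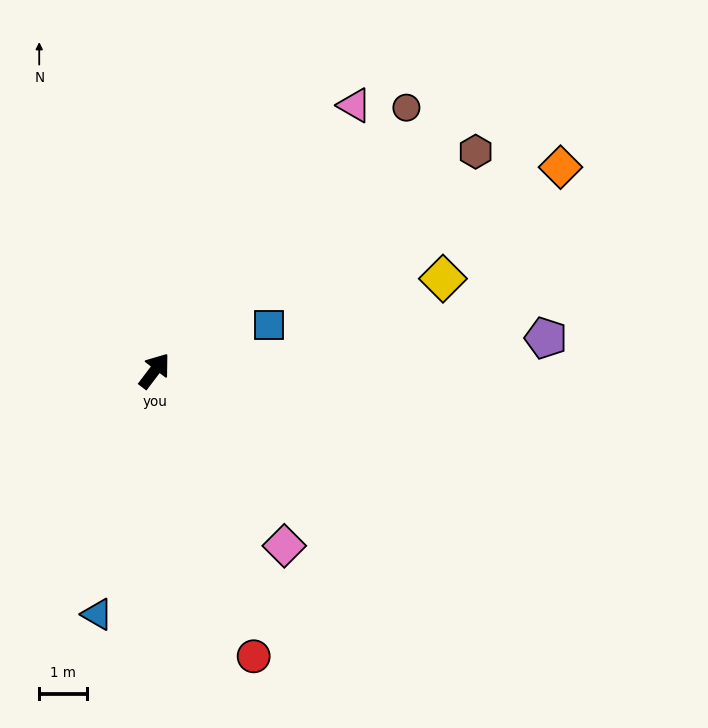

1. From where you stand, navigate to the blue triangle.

turn right 156°, forward 5.3 m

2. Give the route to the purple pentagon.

turn right 48°, forward 8.3 m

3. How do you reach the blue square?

turn right 31°, forward 2.6 m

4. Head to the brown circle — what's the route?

turn right 7°, forward 7.7 m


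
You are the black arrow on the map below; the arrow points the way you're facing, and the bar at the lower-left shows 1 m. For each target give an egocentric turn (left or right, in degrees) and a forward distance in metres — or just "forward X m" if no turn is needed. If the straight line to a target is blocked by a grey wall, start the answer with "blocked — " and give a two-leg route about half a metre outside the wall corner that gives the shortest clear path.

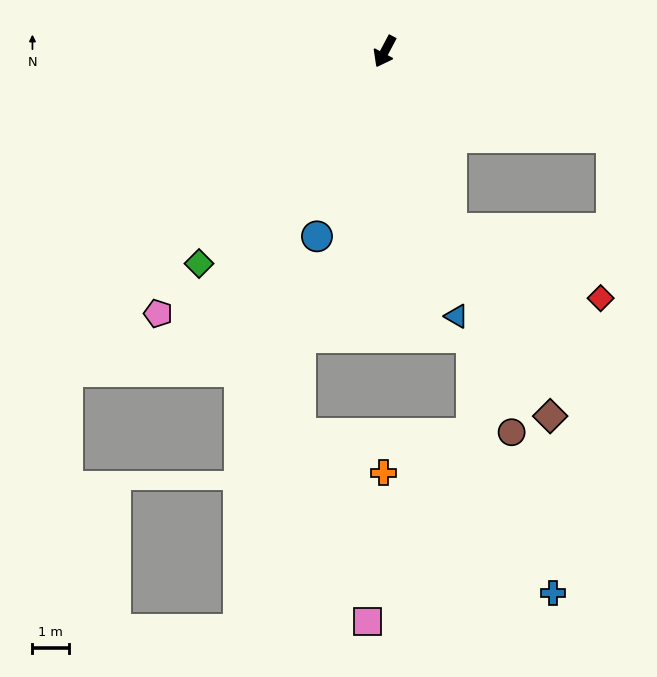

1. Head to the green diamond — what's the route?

turn right 13°, forward 7.6 m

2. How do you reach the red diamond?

blocked — turn left 49°, forward 5.1 m, then turn left 44°, forward 4.5 m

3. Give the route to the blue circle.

turn left 8°, forward 5.3 m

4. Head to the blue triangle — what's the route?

turn left 43°, forward 7.4 m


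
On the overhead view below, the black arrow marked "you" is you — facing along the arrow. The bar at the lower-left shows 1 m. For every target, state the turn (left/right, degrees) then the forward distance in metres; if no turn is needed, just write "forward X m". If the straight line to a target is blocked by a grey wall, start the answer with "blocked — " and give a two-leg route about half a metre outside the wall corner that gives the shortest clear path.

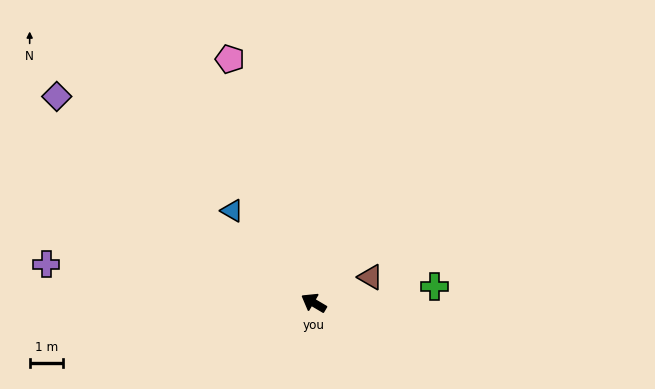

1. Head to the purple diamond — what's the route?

turn right 8°, forward 9.9 m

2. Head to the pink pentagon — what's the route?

turn right 40°, forward 7.7 m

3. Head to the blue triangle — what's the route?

turn right 18°, forward 3.7 m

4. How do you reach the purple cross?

turn left 22°, forward 8.1 m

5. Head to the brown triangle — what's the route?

turn right 125°, forward 1.9 m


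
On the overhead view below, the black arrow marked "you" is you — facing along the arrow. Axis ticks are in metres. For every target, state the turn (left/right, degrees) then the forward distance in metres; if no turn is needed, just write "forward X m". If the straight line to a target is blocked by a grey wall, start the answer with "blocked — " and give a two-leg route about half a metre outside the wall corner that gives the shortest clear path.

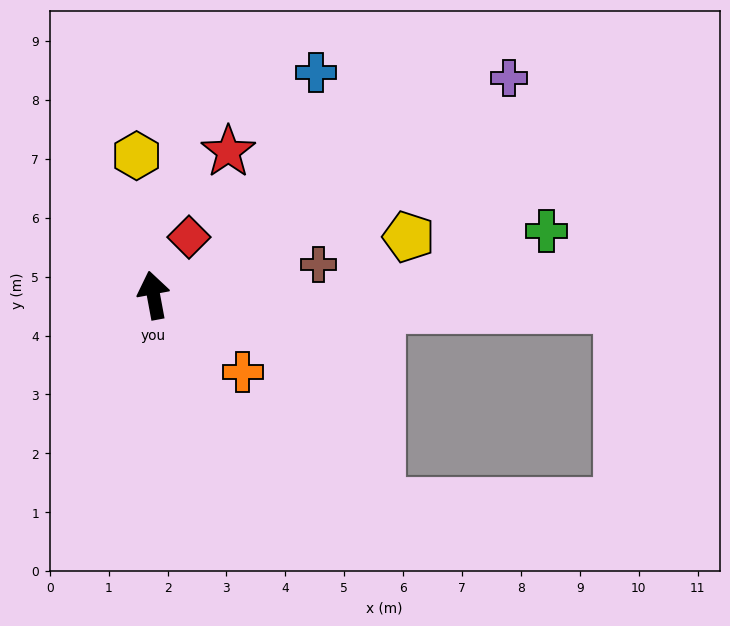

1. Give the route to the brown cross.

turn right 90°, forward 2.8 m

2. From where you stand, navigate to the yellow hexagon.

turn right 4°, forward 2.4 m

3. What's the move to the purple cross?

turn right 69°, forward 7.1 m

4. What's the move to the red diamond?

turn right 42°, forward 1.2 m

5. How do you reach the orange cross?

turn right 141°, forward 2.0 m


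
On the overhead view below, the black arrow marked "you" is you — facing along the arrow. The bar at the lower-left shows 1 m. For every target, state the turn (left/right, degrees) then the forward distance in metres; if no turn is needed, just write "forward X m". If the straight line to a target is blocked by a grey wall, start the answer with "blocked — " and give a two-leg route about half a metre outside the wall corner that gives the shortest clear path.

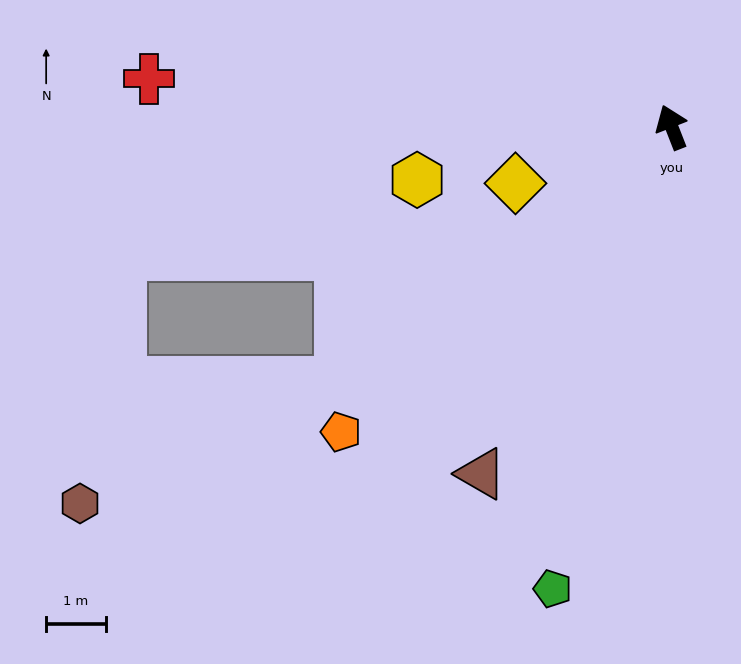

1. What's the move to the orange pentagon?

turn left 111°, forward 7.6 m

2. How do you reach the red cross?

turn left 63°, forward 8.8 m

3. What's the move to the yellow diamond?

turn left 88°, forward 2.8 m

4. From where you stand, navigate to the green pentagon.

turn left 144°, forward 8.0 m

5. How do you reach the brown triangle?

turn left 130°, forward 6.6 m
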